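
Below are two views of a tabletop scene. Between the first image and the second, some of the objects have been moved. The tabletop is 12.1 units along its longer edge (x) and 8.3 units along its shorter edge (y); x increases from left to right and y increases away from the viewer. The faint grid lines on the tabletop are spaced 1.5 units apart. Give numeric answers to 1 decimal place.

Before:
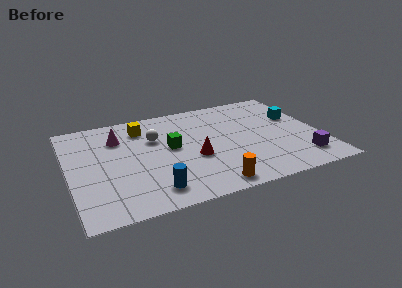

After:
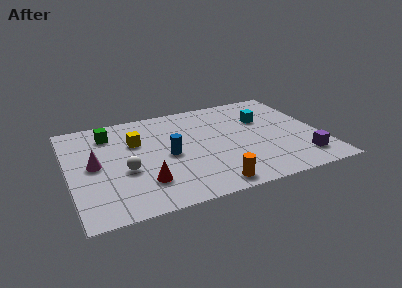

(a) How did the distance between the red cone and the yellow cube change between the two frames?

-0.6

Before: roughly 4.0 units apart; after: 3.4. That's 0.6 units closer together.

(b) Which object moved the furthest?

the green cube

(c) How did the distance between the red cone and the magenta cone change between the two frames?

-1.4

They were about 4.4 units apart before and 3.0 after — 1.4 units closer together.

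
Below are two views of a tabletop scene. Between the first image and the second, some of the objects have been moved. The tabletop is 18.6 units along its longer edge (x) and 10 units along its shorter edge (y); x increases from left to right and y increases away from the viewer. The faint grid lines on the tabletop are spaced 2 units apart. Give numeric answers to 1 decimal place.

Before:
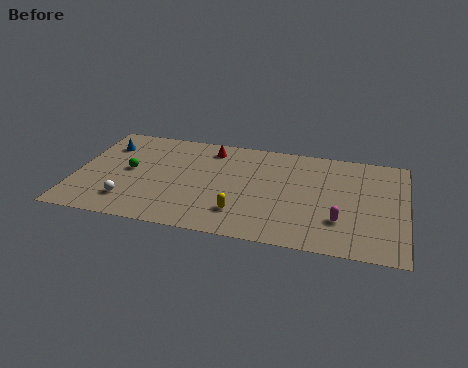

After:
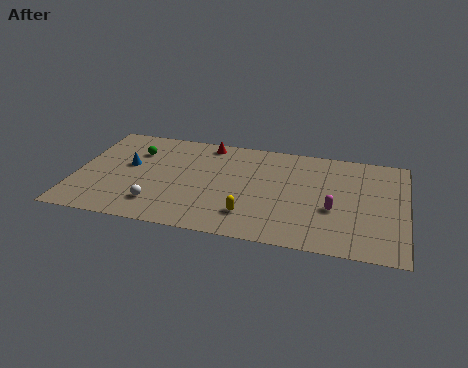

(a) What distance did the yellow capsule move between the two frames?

0.5

From (9.5, 2.4) to (10.0, 2.3), the yellow capsule covered √(0.5² + 0.1²) ≈ 0.5 units.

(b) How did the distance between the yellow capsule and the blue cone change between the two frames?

-1.6

They were about 9.5 units apart before and 7.9 after — 1.6 units closer together.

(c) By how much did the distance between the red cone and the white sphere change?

-0.4

The distance was about 7.5 in the first image and 7.1 in the second, so they moved 0.4 units closer together.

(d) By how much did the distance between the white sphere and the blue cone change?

-1.6

The distance was about 5.6 in the first image and 4.0 in the second, so they moved 1.6 units closer together.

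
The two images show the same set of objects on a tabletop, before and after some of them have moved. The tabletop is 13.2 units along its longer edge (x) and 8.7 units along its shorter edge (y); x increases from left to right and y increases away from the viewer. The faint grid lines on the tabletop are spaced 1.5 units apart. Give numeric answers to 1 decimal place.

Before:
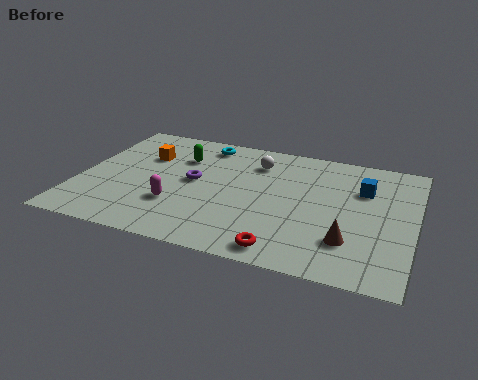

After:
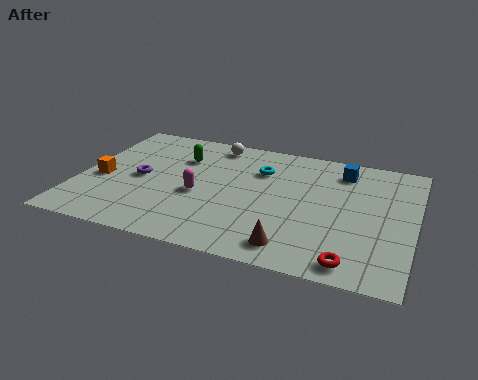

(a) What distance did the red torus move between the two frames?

2.6

The red torus was near (8.4, 1.0) before and (11.0, 1.0) after, so it travelled √(2.6² + 0.0²) ≈ 2.6 units.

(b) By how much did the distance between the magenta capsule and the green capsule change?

-0.8

The distance was about 3.5 in the first image and 2.7 in the second, so they moved 0.8 units closer together.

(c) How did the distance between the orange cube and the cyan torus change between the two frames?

+3.9

Before: roughly 2.7 units apart; after: 6.6. That's 3.9 units further apart.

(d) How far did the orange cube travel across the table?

2.7

From (2.4, 5.9) to (0.9, 3.7), the orange cube covered √(1.5² + 2.2²) ≈ 2.7 units.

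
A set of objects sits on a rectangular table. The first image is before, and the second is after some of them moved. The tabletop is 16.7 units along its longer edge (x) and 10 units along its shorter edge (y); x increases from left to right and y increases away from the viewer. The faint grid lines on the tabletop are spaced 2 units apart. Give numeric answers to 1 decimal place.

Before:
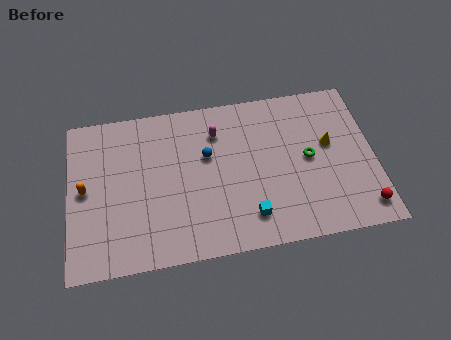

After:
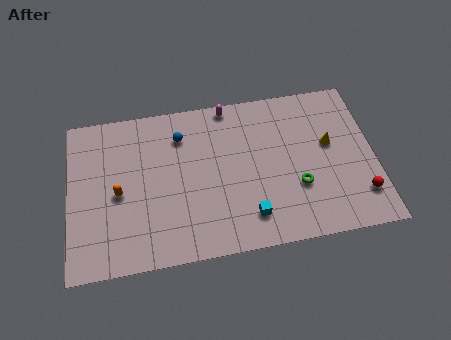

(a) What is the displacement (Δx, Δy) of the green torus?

(-0.7, -1.7)

The green torus started near (13.1, 5.1) and ended near (12.4, 3.4).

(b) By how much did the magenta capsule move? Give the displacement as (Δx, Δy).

(0.7, 1.6)

The magenta capsule was at about (8.2, 7.6) and moved to about (8.9, 9.2).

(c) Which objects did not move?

the cyan cube and the yellow cone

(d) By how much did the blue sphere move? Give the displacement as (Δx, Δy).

(-1.4, 1.5)

From the two frames, the blue sphere sits at roughly (7.6, 6.2) before and (6.2, 7.7) after.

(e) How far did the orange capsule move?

1.9

The orange capsule was near (0.9, 5.1) before and (2.7, 4.6) after, so it travelled √(1.8² + 0.5²) ≈ 1.9 units.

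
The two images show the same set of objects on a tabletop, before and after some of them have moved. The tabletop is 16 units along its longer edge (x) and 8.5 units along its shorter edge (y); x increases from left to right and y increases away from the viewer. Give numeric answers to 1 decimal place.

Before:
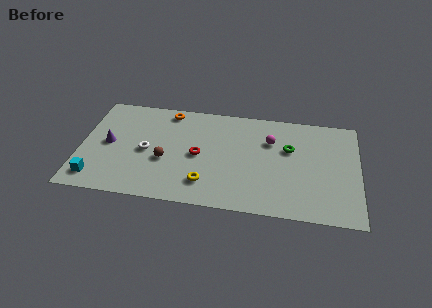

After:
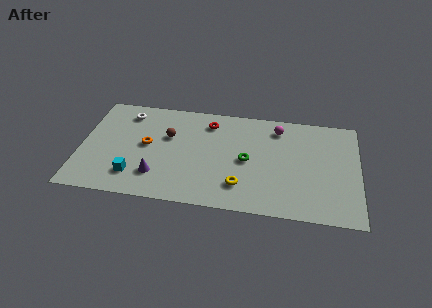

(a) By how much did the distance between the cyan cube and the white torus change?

+1.3

Before: roughly 3.8 units apart; after: 5.1. That's 1.3 units further apart.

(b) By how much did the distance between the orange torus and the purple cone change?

-2.1

Before: roughly 4.6 units apart; after: 2.5. That's 2.1 units closer together.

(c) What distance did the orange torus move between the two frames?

3.2

The orange torus moved from about (4.9, 7.5) to (3.8, 4.5), a distance of √(1.1² + 3.0²) ≈ 3.2.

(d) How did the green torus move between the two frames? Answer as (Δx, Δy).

(-2.4, -1.3)

The green torus was at about (12.0, 5.4) and moved to about (9.6, 4.1).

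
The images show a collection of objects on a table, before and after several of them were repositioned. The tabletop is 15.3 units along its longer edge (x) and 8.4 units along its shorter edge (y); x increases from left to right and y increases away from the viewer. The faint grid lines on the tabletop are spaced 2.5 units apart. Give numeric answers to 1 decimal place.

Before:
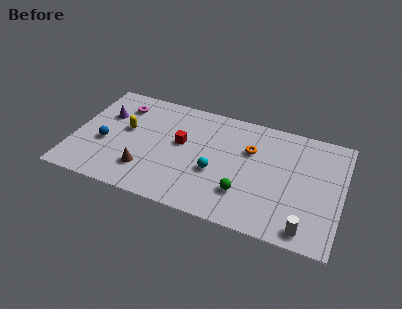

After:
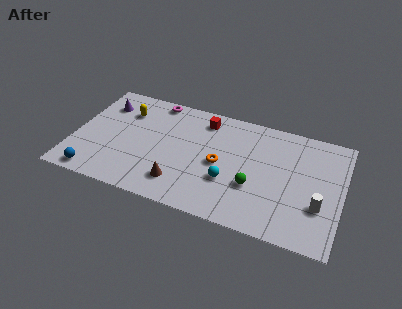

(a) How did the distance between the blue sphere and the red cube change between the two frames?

+3.8

The distance was about 4.5 in the first image and 8.3 in the second, so they moved 3.8 units further apart.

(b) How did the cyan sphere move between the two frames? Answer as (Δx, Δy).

(0.8, -0.4)

The cyan sphere started near (8.2, 3.3) and ended near (9.0, 2.9).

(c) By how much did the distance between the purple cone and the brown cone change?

+2.3

They were about 4.4 units apart before and 6.7 after — 2.3 units further apart.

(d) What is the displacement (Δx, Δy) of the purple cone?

(-0.2, 0.8)

The purple cone was at about (1.6, 5.6) and moved to about (1.4, 6.4).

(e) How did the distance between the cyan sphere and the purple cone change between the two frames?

+1.4

They were about 7.0 units apart before and 8.4 after — 1.4 units further apart.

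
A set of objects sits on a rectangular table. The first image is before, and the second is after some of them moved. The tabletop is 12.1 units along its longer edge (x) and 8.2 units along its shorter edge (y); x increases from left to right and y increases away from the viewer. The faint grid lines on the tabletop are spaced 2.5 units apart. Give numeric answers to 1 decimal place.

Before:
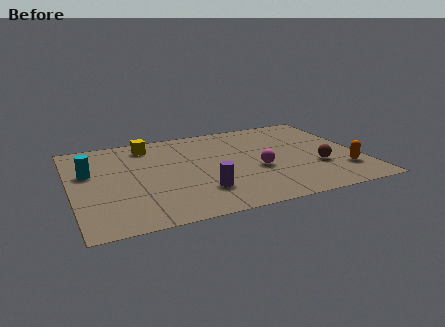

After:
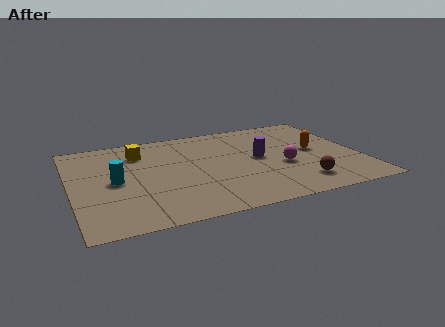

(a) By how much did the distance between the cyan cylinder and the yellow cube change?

-0.6

The distance was about 3.2 in the first image and 2.6 in the second, so they moved 0.6 units closer together.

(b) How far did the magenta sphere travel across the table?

1.1

The magenta sphere was near (7.7, 3.3) before and (8.8, 3.3) after, so it travelled √(1.1² + 0.0²) ≈ 1.1 units.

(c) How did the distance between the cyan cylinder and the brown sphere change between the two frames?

-1.8

They were about 9.7 units apart before and 7.9 after — 1.8 units closer together.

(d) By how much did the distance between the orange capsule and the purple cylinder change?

-3.6

They were about 6.0 units apart before and 2.4 after — 3.6 units closer together.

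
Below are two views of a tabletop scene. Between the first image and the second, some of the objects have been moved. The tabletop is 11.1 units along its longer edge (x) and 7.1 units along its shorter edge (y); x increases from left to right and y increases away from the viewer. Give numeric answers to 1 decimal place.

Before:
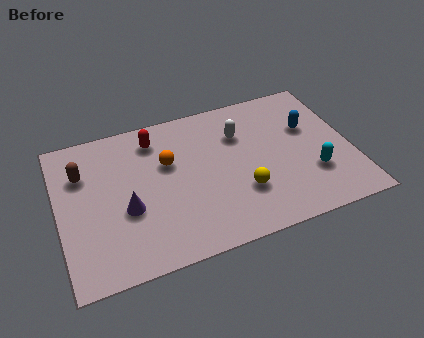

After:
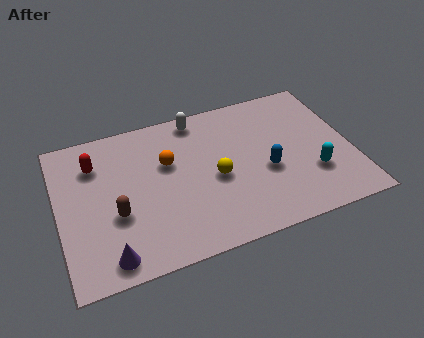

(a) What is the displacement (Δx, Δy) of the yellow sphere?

(-0.9, 1.0)

From the two frames, the yellow sphere sits at roughly (6.8, 2.2) before and (5.9, 3.2) after.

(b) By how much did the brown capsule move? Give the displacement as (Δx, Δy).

(1.1, -2.3)

From the two frames, the brown capsule sits at roughly (1.0, 5.0) before and (2.1, 2.7) after.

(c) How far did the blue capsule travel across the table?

2.4

From (9.6, 4.5) to (7.8, 2.9), the blue capsule covered √(1.8² + 1.6²) ≈ 2.4 units.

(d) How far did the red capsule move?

2.4

The red capsule moved from about (3.8, 5.8) to (1.5, 5.3), a distance of √(2.3² + 0.5²) ≈ 2.4.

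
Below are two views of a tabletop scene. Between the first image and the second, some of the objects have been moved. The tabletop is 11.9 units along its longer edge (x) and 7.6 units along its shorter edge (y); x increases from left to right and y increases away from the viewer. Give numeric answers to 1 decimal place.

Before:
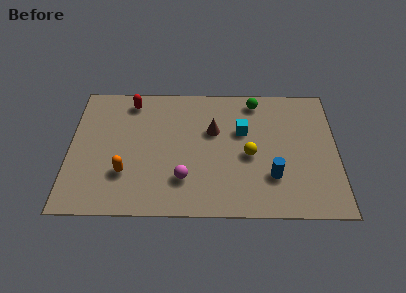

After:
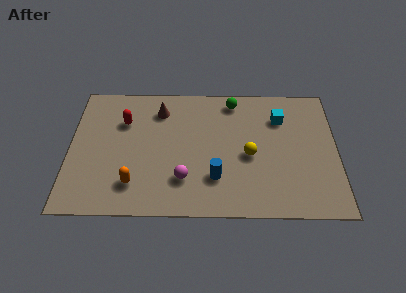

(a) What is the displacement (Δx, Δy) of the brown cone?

(-2.4, 1.2)

The brown cone started near (6.4, 4.8) and ended near (4.0, 6.0).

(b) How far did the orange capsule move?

0.7

The orange capsule was near (2.5, 2.3) before and (2.9, 1.7) after, so it travelled √(0.4² + 0.6²) ≈ 0.7 units.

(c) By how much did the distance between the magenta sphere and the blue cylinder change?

-2.5

Before: roughly 3.9 units apart; after: 1.4. That's 2.5 units closer together.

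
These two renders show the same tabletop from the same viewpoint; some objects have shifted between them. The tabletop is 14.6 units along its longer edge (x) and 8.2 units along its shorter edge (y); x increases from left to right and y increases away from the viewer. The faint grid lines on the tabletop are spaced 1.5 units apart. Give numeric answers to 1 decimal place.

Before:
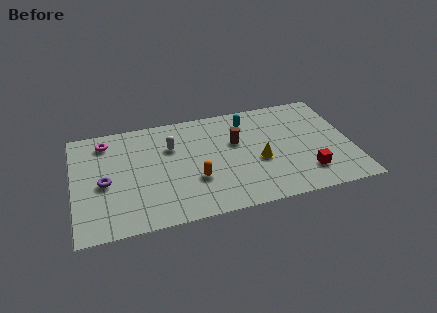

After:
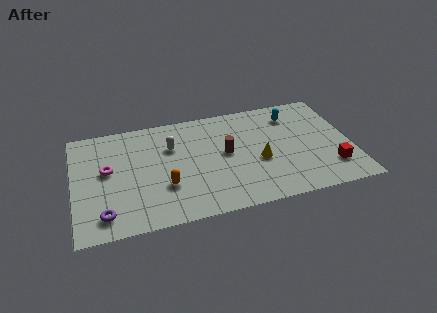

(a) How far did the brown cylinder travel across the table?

0.9

From (8.6, 5.1) to (8.0, 4.4), the brown cylinder covered √(0.6² + 0.7²) ≈ 0.9 units.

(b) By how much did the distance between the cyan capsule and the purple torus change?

+3.2

Before: roughly 8.2 units apart; after: 11.4. That's 3.2 units further apart.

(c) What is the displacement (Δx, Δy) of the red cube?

(1.3, 0.1)

From the two frames, the red cube sits at roughly (12.1, 1.9) before and (13.4, 2.0) after.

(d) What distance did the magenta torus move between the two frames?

2.2

From (1.8, 6.8) to (1.8, 4.6), the magenta torus covered √(0.0² + 2.2²) ≈ 2.2 units.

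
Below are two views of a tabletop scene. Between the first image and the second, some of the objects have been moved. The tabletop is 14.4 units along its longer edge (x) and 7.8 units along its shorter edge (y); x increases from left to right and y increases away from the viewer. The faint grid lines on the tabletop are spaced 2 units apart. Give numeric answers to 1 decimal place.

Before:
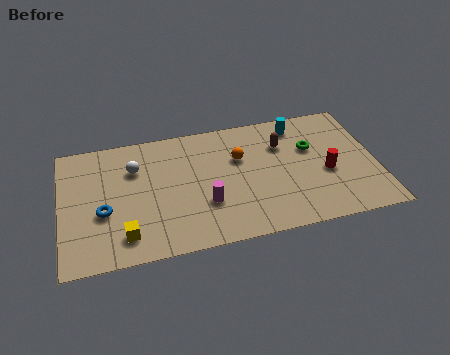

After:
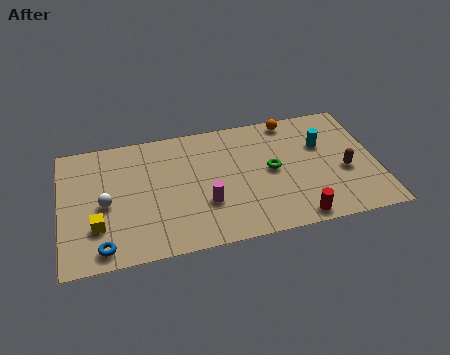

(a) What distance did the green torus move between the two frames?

2.1

The green torus was near (11.5, 5.0) before and (9.6, 4.0) after, so it travelled √(1.9² + 1.0²) ≈ 2.1 units.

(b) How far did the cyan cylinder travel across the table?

1.8

The cyan cylinder was near (11.0, 6.6) before and (12.0, 5.1) after, so it travelled √(1.0² + 1.5²) ≈ 1.8 units.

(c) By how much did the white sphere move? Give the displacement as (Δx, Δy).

(-1.4, -1.9)

From the two frames, the white sphere sits at roughly (3.4, 5.5) before and (2.0, 3.6) after.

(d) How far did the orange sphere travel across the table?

3.1

The orange sphere was near (8.2, 5.1) before and (10.7, 7.0) after, so it travelled √(2.5² + 1.9²) ≈ 3.1 units.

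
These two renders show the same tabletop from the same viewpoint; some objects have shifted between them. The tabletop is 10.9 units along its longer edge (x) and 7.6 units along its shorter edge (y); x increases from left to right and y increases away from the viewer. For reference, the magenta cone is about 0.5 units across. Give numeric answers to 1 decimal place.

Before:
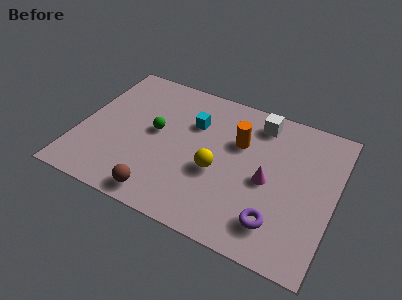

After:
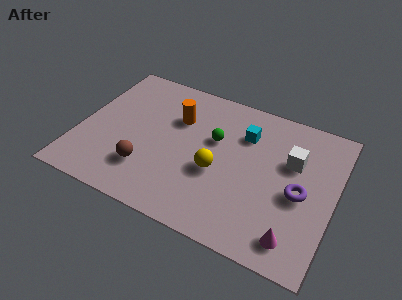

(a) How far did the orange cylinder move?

2.7

The orange cylinder moved from about (6.7, 5.0) to (4.0, 5.2), a distance of √(2.7² + 0.2²) ≈ 2.7.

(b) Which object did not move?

the yellow sphere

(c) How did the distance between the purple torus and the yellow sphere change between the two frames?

+0.4

The distance was about 3.1 in the first image and 3.5 in the second, so they moved 0.4 units further apart.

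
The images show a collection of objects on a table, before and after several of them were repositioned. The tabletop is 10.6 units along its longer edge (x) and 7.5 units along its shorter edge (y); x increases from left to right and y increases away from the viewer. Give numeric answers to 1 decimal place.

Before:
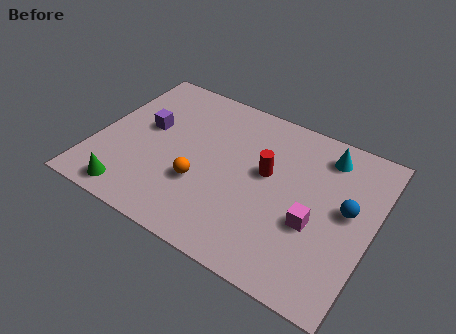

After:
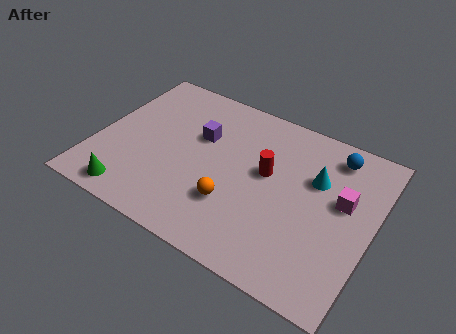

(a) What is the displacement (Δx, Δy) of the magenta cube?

(0.9, 1.5)

The magenta cube started near (8.5, 2.9) and ended near (9.4, 4.4).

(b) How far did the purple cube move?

2.1

The purple cube was near (1.8, 4.3) before and (3.8, 4.8) after, so it travelled √(2.0² + 0.5²) ≈ 2.1 units.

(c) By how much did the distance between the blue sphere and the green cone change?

+0.4

Before: roughly 8.4 units apart; after: 8.8. That's 0.4 units further apart.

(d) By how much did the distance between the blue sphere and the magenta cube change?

+0.4

Before: roughly 1.6 units apart; after: 2.0. That's 0.4 units further apart.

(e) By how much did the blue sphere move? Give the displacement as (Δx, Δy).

(-0.8, 2.2)

The blue sphere started near (9.6, 4.1) and ended near (8.8, 6.3).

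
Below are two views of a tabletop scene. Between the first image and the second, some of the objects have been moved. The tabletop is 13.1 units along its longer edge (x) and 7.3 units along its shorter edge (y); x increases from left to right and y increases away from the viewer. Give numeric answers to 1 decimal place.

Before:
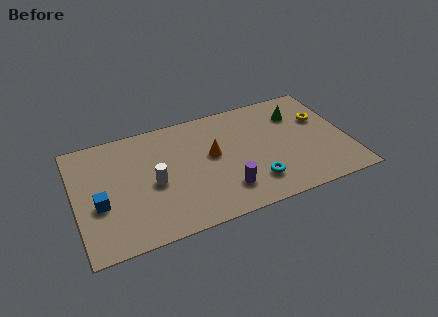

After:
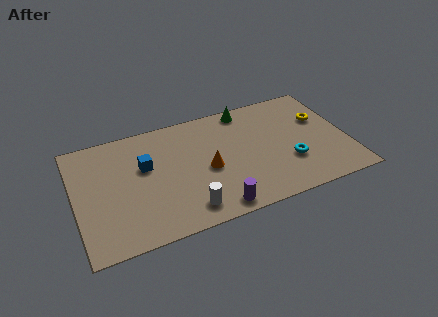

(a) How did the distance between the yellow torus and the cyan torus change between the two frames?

-1.8

Before: roughly 4.7 units apart; after: 2.9. That's 1.8 units closer together.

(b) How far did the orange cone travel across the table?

0.9

The orange cone moved from about (6.6, 4.1) to (6.3, 3.3), a distance of √(0.3² + 0.8²) ≈ 0.9.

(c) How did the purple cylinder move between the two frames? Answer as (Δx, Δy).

(-0.6, -0.9)

From the two frames, the purple cylinder sits at roughly (7.0, 1.7) before and (6.4, 0.8) after.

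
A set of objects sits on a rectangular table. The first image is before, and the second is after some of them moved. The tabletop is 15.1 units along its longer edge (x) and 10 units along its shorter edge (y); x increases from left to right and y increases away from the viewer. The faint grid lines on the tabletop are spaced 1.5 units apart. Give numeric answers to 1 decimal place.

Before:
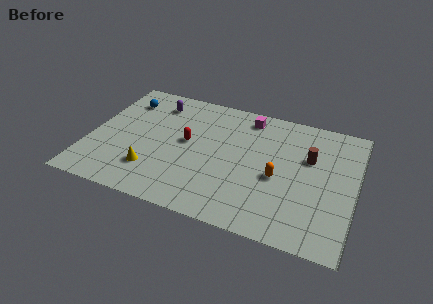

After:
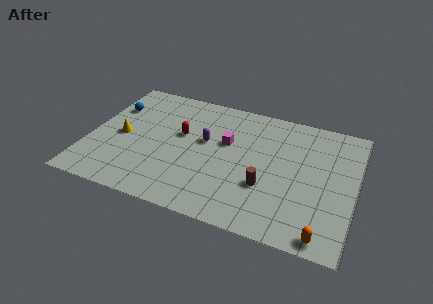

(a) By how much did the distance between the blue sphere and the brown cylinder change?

-1.0

The distance was about 10.9 in the first image and 9.9 in the second, so they moved 1.0 units closer together.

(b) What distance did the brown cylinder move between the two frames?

3.7

The brown cylinder was near (12.4, 6.4) before and (10.2, 3.4) after, so it travelled √(2.2² + 3.0²) ≈ 3.7 units.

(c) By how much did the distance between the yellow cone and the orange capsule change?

+5.2

Before: roughly 7.2 units apart; after: 12.4. That's 5.2 units further apart.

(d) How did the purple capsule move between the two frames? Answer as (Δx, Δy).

(3.1, -2.3)

The purple capsule was at about (3.4, 8.1) and moved to about (6.5, 5.8).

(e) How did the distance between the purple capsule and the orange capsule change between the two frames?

+0.3

The distance was about 8.3 in the first image and 8.6 in the second, so they moved 0.3 units further apart.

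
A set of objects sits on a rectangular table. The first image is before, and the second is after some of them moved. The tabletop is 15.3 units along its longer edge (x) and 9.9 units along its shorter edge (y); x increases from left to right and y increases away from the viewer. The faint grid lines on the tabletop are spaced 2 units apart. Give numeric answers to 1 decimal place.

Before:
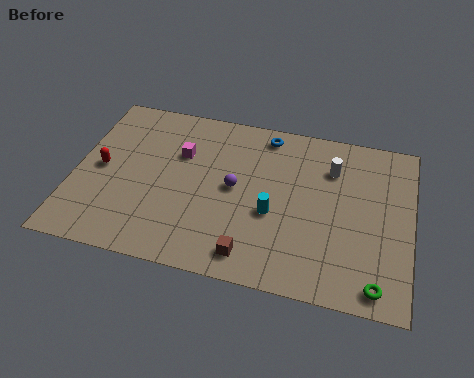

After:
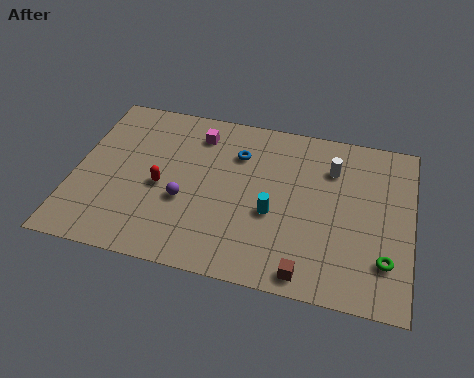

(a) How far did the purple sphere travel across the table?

2.6

The purple sphere was near (7.3, 5.1) before and (5.1, 3.8) after, so it travelled √(2.2² + 1.3²) ≈ 2.6 units.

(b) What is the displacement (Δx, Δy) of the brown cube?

(2.5, -0.4)

The brown cube started near (8.3, 1.4) and ended near (10.8, 1.0).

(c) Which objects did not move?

the white cylinder and the cyan cylinder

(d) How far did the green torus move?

1.4

From (13.9, 1.1) to (14.2, 2.5), the green torus covered √(0.3² + 1.4²) ≈ 1.4 units.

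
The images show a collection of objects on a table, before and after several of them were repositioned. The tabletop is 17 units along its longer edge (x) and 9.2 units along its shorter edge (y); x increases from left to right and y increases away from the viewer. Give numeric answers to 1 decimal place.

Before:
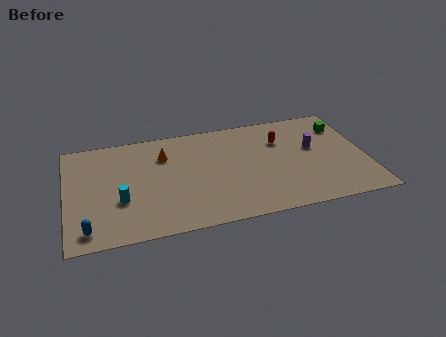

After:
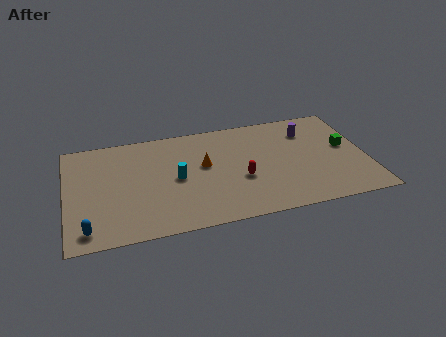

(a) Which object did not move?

the blue capsule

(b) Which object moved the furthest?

the red capsule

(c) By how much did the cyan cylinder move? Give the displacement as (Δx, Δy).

(3.2, 1.2)

The cyan cylinder started near (3.0, 3.3) and ended near (6.2, 4.5).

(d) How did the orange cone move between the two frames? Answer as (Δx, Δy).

(2.2, -1.4)

From the two frames, the orange cone sits at roughly (5.6, 6.7) before and (7.8, 5.3) after.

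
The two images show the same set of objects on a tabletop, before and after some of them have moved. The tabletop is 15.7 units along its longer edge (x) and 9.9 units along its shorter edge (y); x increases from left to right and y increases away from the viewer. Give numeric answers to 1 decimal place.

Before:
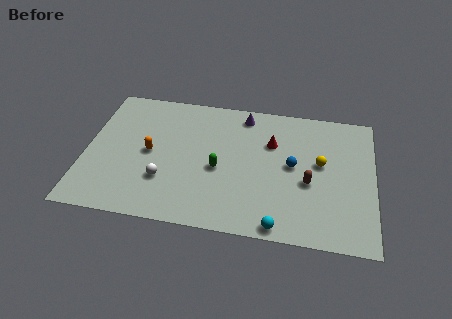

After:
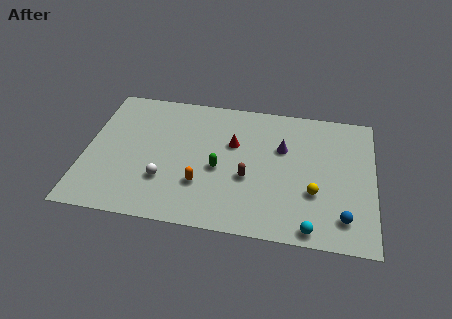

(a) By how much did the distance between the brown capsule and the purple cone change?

-2.7

The distance was about 5.8 in the first image and 3.1 in the second, so they moved 2.7 units closer together.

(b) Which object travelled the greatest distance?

the blue sphere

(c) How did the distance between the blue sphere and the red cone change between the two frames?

+5.6

They were about 1.9 units apart before and 7.5 after — 5.6 units further apart.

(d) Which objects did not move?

the white sphere and the green capsule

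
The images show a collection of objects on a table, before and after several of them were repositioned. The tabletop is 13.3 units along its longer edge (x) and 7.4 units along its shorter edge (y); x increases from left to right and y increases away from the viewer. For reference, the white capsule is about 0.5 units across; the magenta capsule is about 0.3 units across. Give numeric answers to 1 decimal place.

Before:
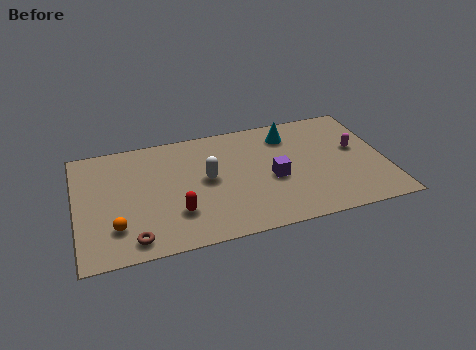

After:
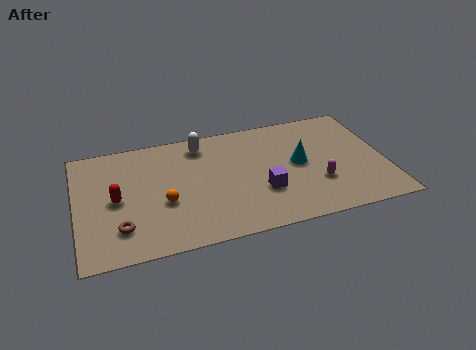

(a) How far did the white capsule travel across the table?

2.3

From (5.6, 3.9) to (5.5, 6.2), the white capsule covered √(0.1² + 2.3²) ≈ 2.3 units.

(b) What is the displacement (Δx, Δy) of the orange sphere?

(2.1, 1.0)

The orange sphere started near (1.6, 1.9) and ended near (3.7, 2.9).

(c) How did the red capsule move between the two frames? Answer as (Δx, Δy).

(-2.5, 1.5)

The red capsule was at about (4.2, 2.1) and moved to about (1.7, 3.6).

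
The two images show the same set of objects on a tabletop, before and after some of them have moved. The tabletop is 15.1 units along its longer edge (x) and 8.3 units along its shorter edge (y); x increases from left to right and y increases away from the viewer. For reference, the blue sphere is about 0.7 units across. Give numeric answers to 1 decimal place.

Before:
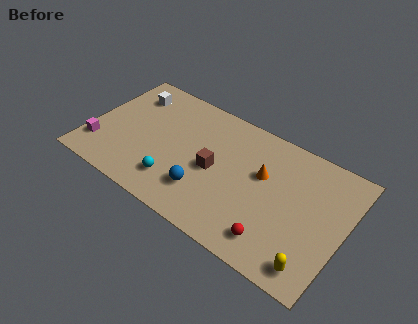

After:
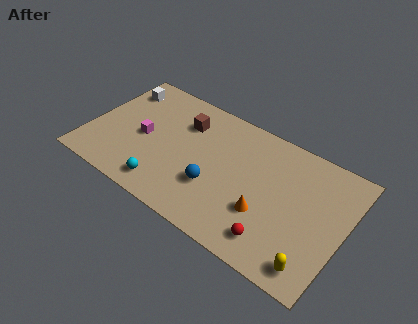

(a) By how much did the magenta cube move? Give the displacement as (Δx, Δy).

(2.4, 1.9)

The magenta cube was at about (0.8, 2.0) and moved to about (3.2, 3.9).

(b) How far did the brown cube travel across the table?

3.1

From (7.5, 3.9) to (5.3, 6.1), the brown cube covered √(2.2² + 2.2²) ≈ 3.1 units.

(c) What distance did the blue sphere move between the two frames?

0.8

The blue sphere moved from about (7.2, 2.2) to (7.7, 2.8), a distance of √(0.5² + 0.6²) ≈ 0.8.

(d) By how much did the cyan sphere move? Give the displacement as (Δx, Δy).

(-0.5, -0.6)

The cyan sphere started near (5.5, 1.9) and ended near (5.0, 1.3).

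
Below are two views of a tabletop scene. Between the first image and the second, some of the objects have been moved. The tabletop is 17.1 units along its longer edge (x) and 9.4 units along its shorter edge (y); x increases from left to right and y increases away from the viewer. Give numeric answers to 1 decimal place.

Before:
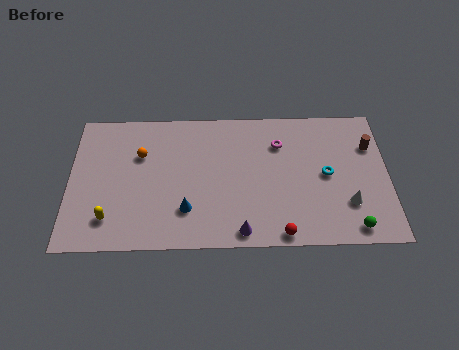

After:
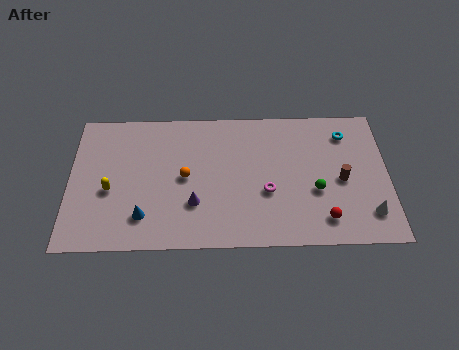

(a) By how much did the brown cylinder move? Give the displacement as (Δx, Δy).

(-1.6, -2.3)

From the two frames, the brown cylinder sits at roughly (16.2, 6.6) before and (14.6, 4.3) after.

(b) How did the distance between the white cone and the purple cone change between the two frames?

+3.4

Before: roughly 5.9 units apart; after: 9.3. That's 3.4 units further apart.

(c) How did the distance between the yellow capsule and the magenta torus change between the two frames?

-1.9

Before: roughly 10.3 units apart; after: 8.4. That's 1.9 units closer together.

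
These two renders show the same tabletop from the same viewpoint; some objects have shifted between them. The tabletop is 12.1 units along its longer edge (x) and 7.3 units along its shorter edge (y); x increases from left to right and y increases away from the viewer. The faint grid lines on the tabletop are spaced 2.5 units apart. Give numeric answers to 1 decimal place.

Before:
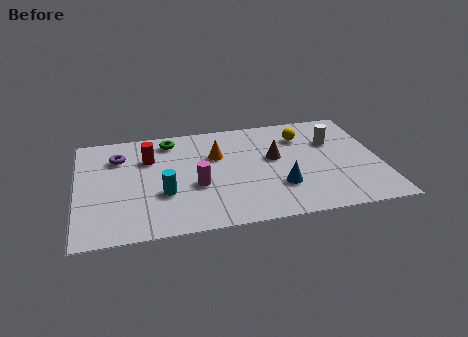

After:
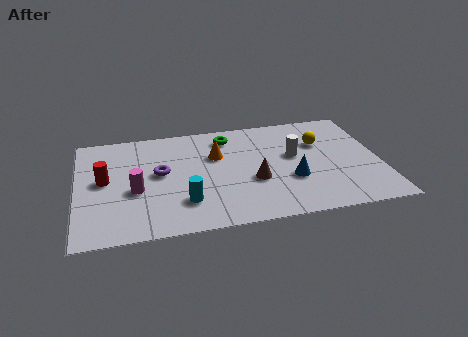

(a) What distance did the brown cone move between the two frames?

1.7

From (7.9, 4.2) to (7.0, 2.8), the brown cone covered √(0.9² + 1.4²) ≈ 1.7 units.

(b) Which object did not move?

the orange cone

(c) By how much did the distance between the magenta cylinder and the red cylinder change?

-1.3

Before: roughly 2.8 units apart; after: 1.5. That's 1.3 units closer together.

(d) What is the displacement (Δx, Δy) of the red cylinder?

(-1.8, -1.2)

The red cylinder was at about (2.9, 5.1) and moved to about (1.1, 3.9).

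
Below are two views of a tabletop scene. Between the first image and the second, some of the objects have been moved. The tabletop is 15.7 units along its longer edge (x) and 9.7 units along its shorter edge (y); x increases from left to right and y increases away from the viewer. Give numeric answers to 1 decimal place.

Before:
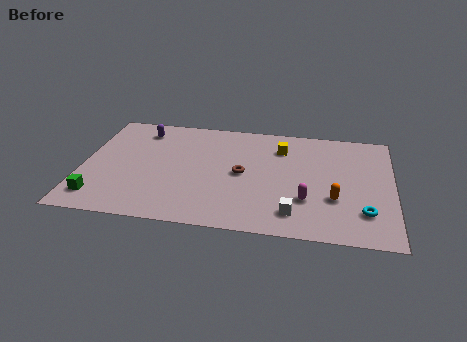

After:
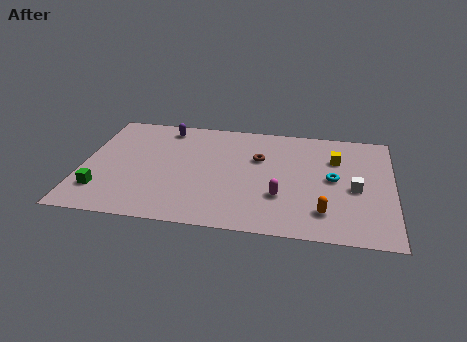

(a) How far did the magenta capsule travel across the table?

1.3

From (11.4, 3.0) to (10.1, 3.1), the magenta capsule covered √(1.3² + 0.1²) ≈ 1.3 units.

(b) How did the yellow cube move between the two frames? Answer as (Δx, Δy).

(2.8, -0.6)

The yellow cube started near (10.0, 7.4) and ended near (12.8, 6.8).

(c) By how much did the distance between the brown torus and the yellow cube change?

+0.7

The distance was about 3.2 in the first image and 3.9 in the second, so they moved 0.7 units further apart.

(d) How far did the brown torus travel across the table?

1.7

From (8.1, 4.8) to (8.9, 6.3), the brown torus covered √(0.8² + 1.5²) ≈ 1.7 units.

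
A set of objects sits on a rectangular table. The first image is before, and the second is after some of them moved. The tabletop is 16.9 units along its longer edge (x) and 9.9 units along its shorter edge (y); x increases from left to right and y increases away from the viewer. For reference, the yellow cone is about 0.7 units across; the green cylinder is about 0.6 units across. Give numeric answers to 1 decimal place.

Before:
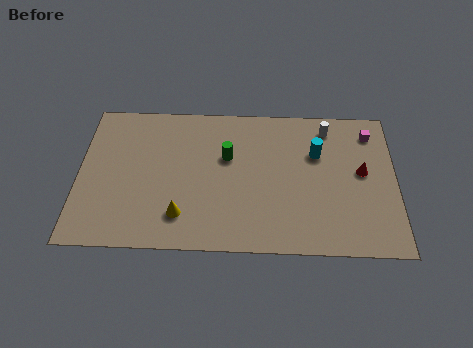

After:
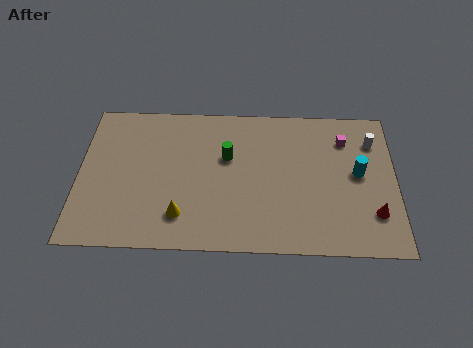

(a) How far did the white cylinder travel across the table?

2.6

The white cylinder was near (13.3, 8.4) before and (15.7, 7.5) after, so it travelled √(2.4² + 0.9²) ≈ 2.6 units.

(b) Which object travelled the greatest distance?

the red cone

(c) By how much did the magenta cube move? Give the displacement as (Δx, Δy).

(-1.4, -0.5)

From the two frames, the magenta cube sits at roughly (15.6, 8.1) before and (14.2, 7.6) after.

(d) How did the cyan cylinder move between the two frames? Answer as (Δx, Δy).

(2.2, -1.3)

The cyan cylinder started near (12.7, 6.6) and ended near (14.9, 5.3).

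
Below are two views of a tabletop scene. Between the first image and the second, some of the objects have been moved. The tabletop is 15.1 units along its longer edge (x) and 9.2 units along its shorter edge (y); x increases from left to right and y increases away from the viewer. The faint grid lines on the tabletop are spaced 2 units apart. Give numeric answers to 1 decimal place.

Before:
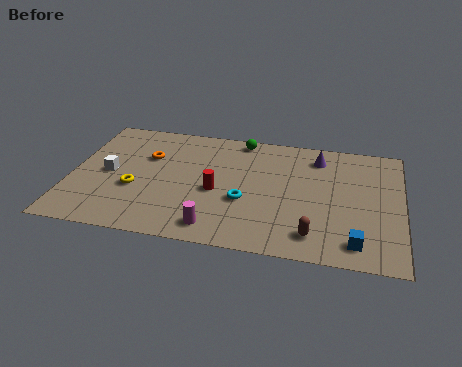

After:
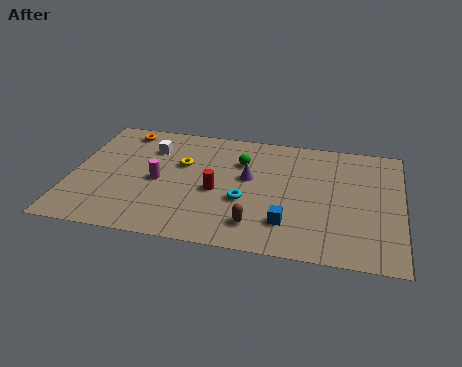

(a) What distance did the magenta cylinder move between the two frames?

4.1

From (6.8, 1.3) to (4.0, 4.3), the magenta cylinder covered √(2.8² + 3.0²) ≈ 4.1 units.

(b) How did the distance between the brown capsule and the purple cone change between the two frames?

-2.4

The distance was about 5.9 in the first image and 3.5 in the second, so they moved 2.4 units closer together.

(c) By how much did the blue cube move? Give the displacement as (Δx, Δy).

(-3.1, 0.8)

The blue cube started near (13.1, 1.4) and ended near (10.0, 2.2).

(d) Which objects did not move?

the cyan torus and the red cylinder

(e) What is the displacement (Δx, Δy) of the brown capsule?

(-2.6, 0.2)

The brown capsule started near (11.2, 1.6) and ended near (8.6, 1.8).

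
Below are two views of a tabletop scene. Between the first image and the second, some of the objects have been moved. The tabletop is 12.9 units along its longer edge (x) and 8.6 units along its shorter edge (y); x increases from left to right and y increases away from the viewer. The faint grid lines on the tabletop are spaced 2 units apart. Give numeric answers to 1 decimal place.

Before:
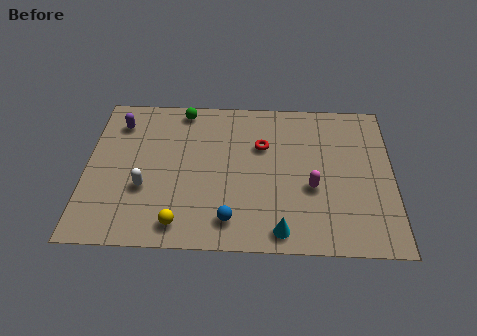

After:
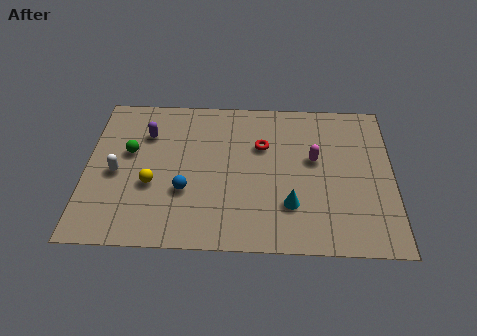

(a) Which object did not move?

the red torus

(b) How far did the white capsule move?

1.4

The white capsule moved from about (2.5, 3.1) to (1.3, 3.9), a distance of √(1.2² + 0.8²) ≈ 1.4.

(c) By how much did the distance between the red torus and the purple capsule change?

-1.3

They were about 6.2 units apart before and 4.9 after — 1.3 units closer together.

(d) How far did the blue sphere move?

2.4

From (6.1, 1.5) to (4.2, 3.0), the blue sphere covered √(1.9² + 1.5²) ≈ 2.4 units.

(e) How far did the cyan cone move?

1.5

From (8.2, 1.0) to (8.6, 2.4), the cyan cone covered √(0.4² + 1.4²) ≈ 1.5 units.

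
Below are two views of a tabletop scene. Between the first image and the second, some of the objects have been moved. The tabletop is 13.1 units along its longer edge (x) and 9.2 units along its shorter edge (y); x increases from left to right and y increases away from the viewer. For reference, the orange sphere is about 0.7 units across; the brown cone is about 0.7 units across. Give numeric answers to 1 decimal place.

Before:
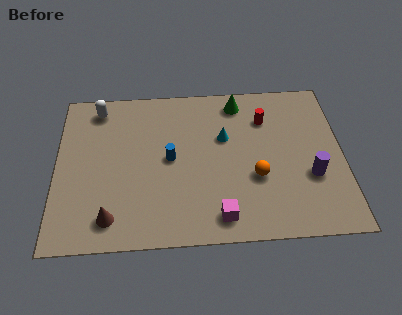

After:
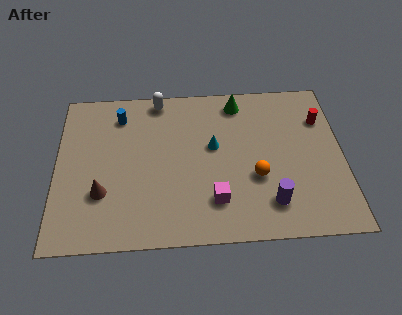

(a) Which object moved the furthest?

the blue cylinder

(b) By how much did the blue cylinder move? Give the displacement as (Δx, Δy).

(-2.3, 2.7)

The blue cylinder was at about (5.2, 4.7) and moved to about (2.9, 7.4).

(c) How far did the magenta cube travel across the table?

0.9

From (7.4, 1.3) to (7.2, 2.2), the magenta cube covered √(0.2² + 0.9²) ≈ 0.9 units.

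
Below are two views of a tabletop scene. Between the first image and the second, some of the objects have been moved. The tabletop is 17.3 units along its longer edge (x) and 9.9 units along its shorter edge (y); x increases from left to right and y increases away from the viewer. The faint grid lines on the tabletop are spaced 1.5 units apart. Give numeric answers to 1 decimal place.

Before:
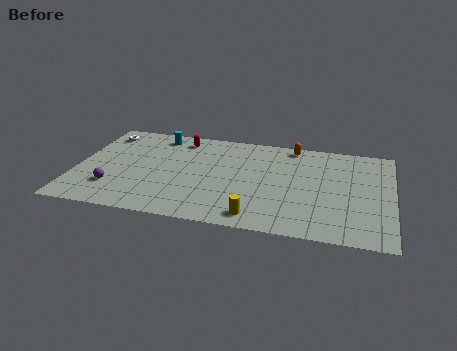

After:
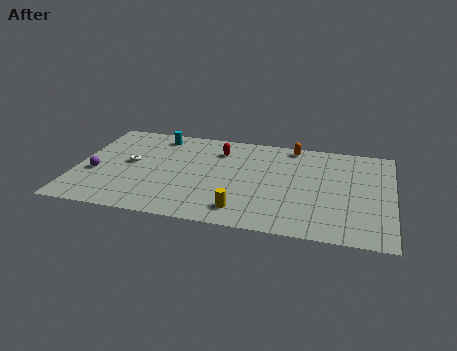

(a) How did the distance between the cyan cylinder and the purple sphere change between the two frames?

-0.7

The distance was about 6.2 in the first image and 5.5 in the second, so they moved 0.7 units closer together.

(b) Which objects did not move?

the cyan cylinder and the orange capsule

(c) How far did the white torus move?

3.4

From (1.2, 8.2) to (2.9, 5.3), the white torus covered √(1.7² + 2.9²) ≈ 3.4 units.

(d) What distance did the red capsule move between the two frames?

2.3

From (5.5, 8.4) to (7.7, 7.6), the red capsule covered √(2.2² + 0.8²) ≈ 2.3 units.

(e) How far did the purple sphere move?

1.7

The purple sphere moved from about (2.2, 2.6) to (1.1, 3.9), a distance of √(1.1² + 1.3²) ≈ 1.7.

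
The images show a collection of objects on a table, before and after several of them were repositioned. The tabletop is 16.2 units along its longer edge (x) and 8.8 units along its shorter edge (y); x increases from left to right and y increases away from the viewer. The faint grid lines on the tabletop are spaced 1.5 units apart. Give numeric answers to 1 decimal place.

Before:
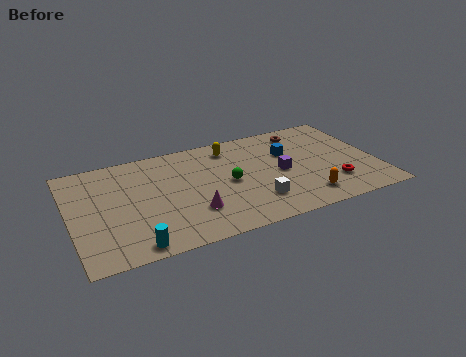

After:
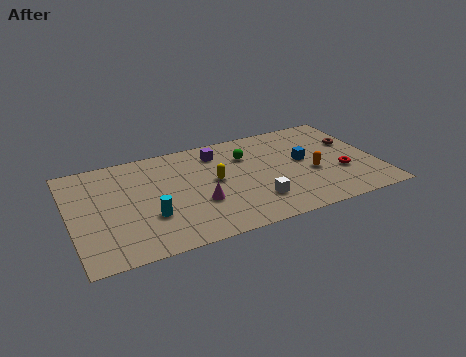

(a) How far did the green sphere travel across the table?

2.3

The green sphere was near (8.3, 4.3) before and (9.5, 6.3) after, so it travelled √(1.2² + 2.0²) ≈ 2.3 units.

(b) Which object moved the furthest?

the purple cube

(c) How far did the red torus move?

0.9

The red torus was near (13.7, 2.3) before and (14.2, 3.1) after, so it travelled √(0.5² + 0.8²) ≈ 0.9 units.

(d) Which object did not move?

the white cube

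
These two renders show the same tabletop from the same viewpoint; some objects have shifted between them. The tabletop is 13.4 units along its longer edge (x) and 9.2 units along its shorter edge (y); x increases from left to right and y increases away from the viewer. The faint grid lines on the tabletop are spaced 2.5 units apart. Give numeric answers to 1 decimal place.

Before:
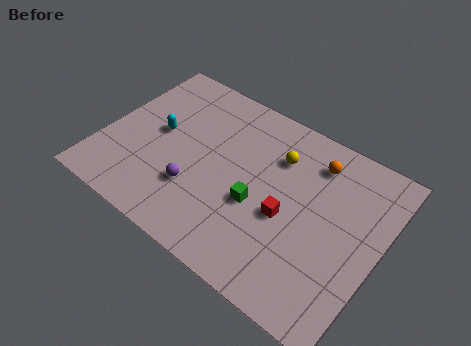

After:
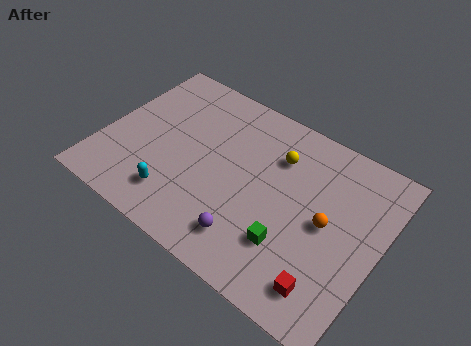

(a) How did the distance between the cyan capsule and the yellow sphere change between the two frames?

+0.4

Before: roughly 5.9 units apart; after: 6.3. That's 0.4 units further apart.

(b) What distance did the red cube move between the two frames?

3.3

The red cube moved from about (9.1, 3.9) to (11.5, 1.6), a distance of √(2.4² + 2.3²) ≈ 3.3.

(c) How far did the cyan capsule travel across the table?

3.4

From (2.5, 4.9) to (4.0, 1.9), the cyan capsule covered √(1.5² + 3.0²) ≈ 3.4 units.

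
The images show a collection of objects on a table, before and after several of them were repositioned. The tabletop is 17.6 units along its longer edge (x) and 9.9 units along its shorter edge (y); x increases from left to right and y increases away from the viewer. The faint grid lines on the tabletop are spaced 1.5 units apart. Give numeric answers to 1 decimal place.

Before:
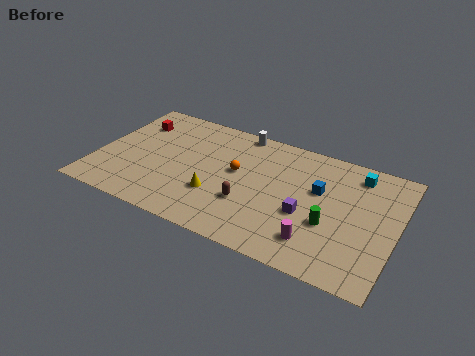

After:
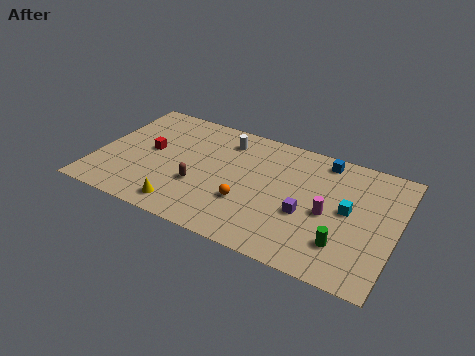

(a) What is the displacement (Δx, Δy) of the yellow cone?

(-1.7, -1.8)

The yellow cone started near (7.3, 3.2) and ended near (5.6, 1.4).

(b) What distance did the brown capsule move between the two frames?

3.0

From (9.2, 3.3) to (6.2, 3.5), the brown capsule covered √(3.0² + 0.2²) ≈ 3.0 units.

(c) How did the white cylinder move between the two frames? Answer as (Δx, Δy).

(-0.7, -1.1)

From the two frames, the white cylinder sits at roughly (7.9, 9.1) before and (7.2, 8.0) after.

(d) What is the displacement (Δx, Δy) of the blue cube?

(0.0, 2.6)

The blue cube was at about (13.0, 6.1) and moved to about (13.0, 8.7).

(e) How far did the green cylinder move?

1.5

The green cylinder moved from about (13.9, 3.7) to (14.8, 2.5), a distance of √(0.9² + 1.2²) ≈ 1.5.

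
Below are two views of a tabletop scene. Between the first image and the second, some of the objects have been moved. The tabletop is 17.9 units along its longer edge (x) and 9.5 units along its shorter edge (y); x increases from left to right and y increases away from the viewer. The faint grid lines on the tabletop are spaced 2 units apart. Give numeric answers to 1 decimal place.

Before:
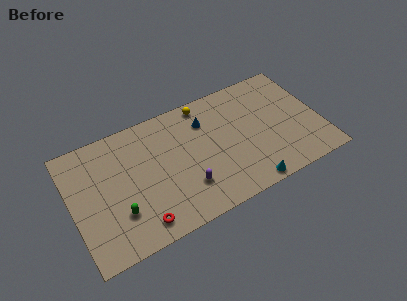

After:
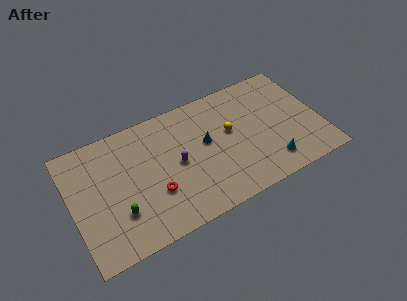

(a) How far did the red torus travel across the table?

2.2

The red torus moved from about (4.4, 1.4) to (5.7, 3.2), a distance of √(1.3² + 1.8²) ≈ 2.2.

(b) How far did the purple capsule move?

2.1

The purple capsule was near (7.9, 2.6) before and (7.5, 4.7) after, so it travelled √(0.4² + 2.1²) ≈ 2.1 units.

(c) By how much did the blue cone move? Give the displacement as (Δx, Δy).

(-0.2, -1.7)

The blue cone was at about (9.9, 7.1) and moved to about (9.7, 5.4).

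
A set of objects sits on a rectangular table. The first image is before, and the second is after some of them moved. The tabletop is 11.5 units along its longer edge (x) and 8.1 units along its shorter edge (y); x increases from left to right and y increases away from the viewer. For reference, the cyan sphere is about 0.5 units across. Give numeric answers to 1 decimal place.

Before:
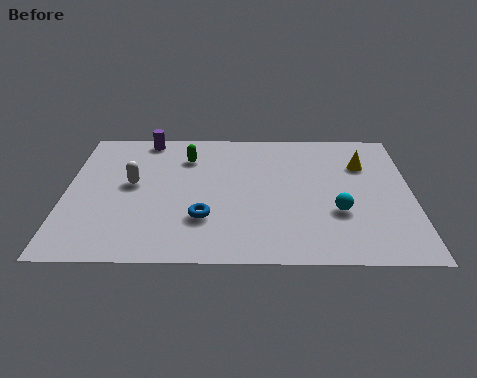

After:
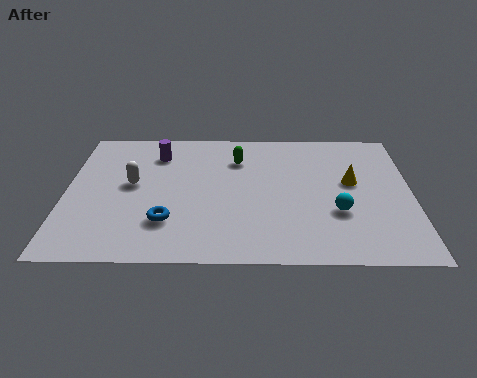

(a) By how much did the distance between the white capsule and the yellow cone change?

-0.5

Before: roughly 7.8 units apart; after: 7.3. That's 0.5 units closer together.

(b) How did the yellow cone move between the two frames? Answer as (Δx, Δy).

(-0.4, -1.1)

The yellow cone was at about (9.9, 5.7) and moved to about (9.5, 4.6).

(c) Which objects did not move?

the cyan sphere and the white capsule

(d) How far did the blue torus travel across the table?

1.2

The blue torus was near (4.6, 2.4) before and (3.4, 2.2) after, so it travelled √(1.2² + 0.2²) ≈ 1.2 units.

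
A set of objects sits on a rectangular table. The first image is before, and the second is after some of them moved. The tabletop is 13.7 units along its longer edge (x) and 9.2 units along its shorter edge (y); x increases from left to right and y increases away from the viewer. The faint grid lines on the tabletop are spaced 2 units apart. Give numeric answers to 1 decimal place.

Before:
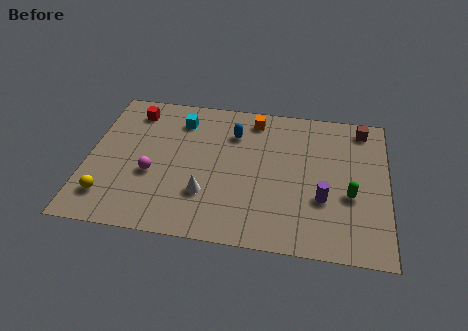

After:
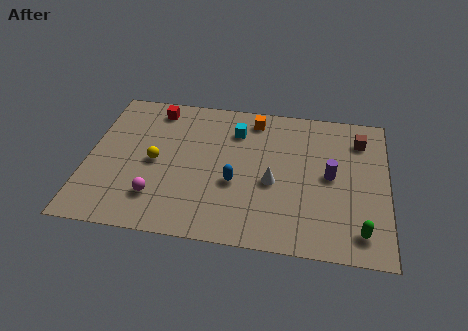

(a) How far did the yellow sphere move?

3.2

The yellow sphere was near (1.1, 1.9) before and (3.1, 4.4) after, so it travelled √(2.0² + 2.5²) ≈ 3.2 units.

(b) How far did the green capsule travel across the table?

2.2

The green capsule moved from about (12.0, 3.6) to (12.5, 1.5), a distance of √(0.5² + 2.1²) ≈ 2.2.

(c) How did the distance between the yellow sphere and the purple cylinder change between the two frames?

-1.8

They were about 9.8 units apart before and 8.0 after — 1.8 units closer together.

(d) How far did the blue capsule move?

3.2

From (6.6, 6.8) to (6.8, 3.6), the blue capsule covered √(0.2² + 3.2²) ≈ 3.2 units.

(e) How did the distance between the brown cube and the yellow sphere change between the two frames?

-3.2

Before: roughly 12.9 units apart; after: 9.7. That's 3.2 units closer together.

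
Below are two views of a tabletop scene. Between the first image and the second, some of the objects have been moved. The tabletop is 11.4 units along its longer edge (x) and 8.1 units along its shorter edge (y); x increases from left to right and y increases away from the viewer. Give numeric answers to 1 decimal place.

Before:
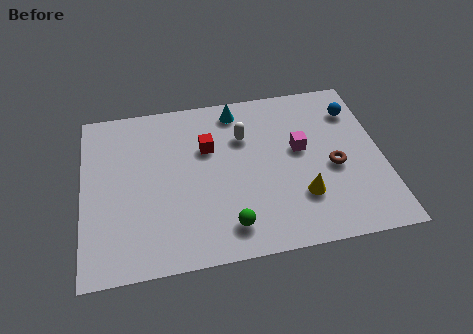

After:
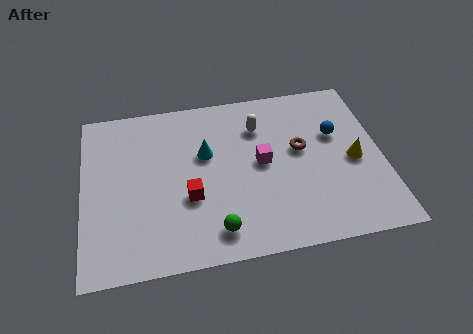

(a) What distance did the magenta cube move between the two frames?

1.6

The magenta cube was near (8.3, 4.6) before and (6.8, 4.2) after, so it travelled √(1.5² + 0.4²) ≈ 1.6 units.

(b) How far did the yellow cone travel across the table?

2.5

From (8.2, 2.3) to (10.3, 3.7), the yellow cone covered √(2.1² + 1.4²) ≈ 2.5 units.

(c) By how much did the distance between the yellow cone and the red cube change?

+1.8

The distance was about 4.5 in the first image and 6.3 in the second, so they moved 1.8 units further apart.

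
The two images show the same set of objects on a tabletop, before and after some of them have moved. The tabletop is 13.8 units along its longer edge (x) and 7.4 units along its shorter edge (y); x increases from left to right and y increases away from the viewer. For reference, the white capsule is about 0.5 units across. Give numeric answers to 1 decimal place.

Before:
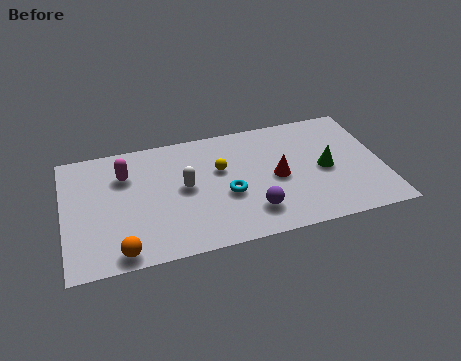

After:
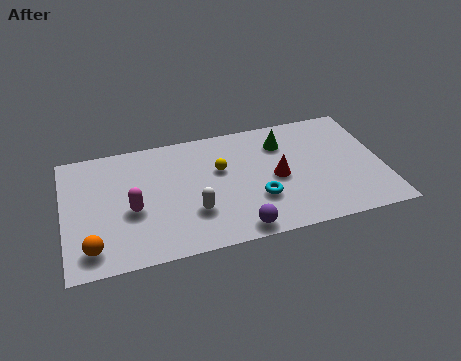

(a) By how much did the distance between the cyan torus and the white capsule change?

+0.8

They were about 2.0 units apart before and 2.8 after — 0.8 units further apart.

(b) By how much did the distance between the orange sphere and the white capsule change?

+0.3

They were about 4.2 units apart before and 4.5 after — 0.3 units further apart.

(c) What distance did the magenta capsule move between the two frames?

2.2

From (2.7, 5.3) to (2.9, 3.1), the magenta capsule covered √(0.2² + 2.2²) ≈ 2.2 units.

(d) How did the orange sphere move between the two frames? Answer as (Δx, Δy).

(-1.2, 0.5)

From the two frames, the orange sphere sits at roughly (2.3, 0.8) before and (1.1, 1.3) after.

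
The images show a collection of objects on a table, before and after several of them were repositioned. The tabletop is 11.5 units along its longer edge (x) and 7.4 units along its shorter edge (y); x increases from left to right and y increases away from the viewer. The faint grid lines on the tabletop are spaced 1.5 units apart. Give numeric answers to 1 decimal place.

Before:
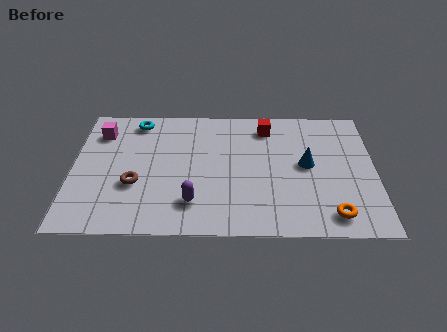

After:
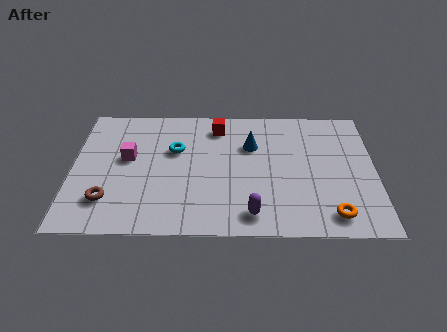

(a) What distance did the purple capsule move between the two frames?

2.3

The purple capsule was near (4.6, 1.7) before and (6.8, 1.1) after, so it travelled √(2.2² + 0.6²) ≈ 2.3 units.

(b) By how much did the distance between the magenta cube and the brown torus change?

-0.8

Before: roughly 3.3 units apart; after: 2.5. That's 0.8 units closer together.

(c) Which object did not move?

the orange torus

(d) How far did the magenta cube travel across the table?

1.9

From (1.0, 5.7) to (2.1, 4.2), the magenta cube covered √(1.1² + 1.5²) ≈ 1.9 units.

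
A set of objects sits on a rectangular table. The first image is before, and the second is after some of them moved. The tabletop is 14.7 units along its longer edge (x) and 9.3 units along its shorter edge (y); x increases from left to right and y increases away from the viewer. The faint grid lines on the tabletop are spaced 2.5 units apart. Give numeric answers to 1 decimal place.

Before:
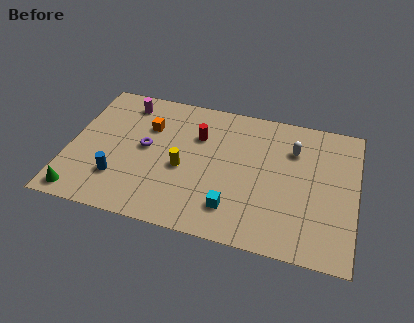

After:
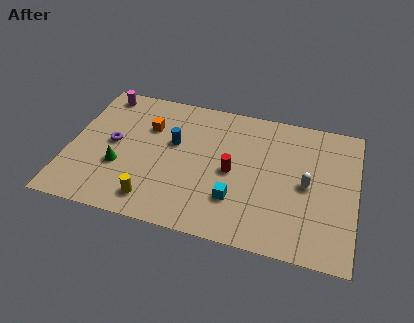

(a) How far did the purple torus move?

1.7

The purple torus moved from about (3.9, 4.9) to (2.2, 4.8), a distance of √(1.7² + 0.1²) ≈ 1.7.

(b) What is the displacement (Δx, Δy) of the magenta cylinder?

(-1.3, 0.4)

From the two frames, the magenta cylinder sits at roughly (2.6, 7.8) before and (1.3, 8.2) after.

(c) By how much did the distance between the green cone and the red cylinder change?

-2.0

The distance was about 7.8 in the first image and 5.8 in the second, so they moved 2.0 units closer together.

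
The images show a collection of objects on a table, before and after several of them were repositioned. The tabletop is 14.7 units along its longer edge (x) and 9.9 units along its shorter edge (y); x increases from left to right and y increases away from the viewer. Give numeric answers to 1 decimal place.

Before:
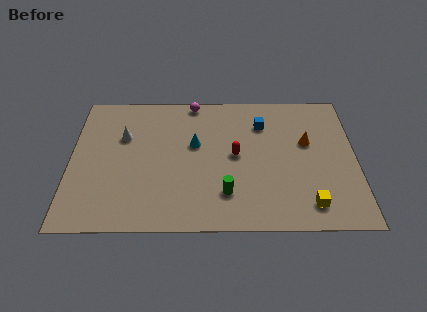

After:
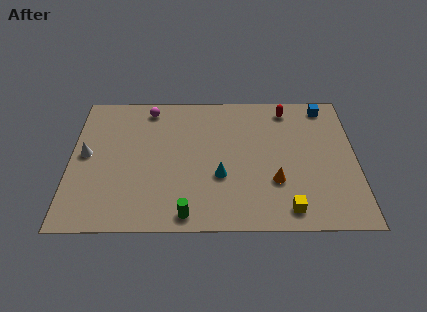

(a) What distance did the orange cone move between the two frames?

3.3

From (12.2, 6.0) to (10.5, 3.2), the orange cone covered √(1.7² + 2.8²) ≈ 3.3 units.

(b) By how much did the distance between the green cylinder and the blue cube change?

+5.2

The distance was about 5.3 in the first image and 10.5 in the second, so they moved 5.2 units further apart.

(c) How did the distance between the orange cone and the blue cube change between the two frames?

+3.4

The distance was about 2.7 in the first image and 6.1 in the second, so they moved 3.4 units further apart.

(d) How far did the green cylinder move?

2.4

The green cylinder was near (8.0, 2.4) before and (6.0, 1.0) after, so it travelled √(2.0² + 1.4²) ≈ 2.4 units.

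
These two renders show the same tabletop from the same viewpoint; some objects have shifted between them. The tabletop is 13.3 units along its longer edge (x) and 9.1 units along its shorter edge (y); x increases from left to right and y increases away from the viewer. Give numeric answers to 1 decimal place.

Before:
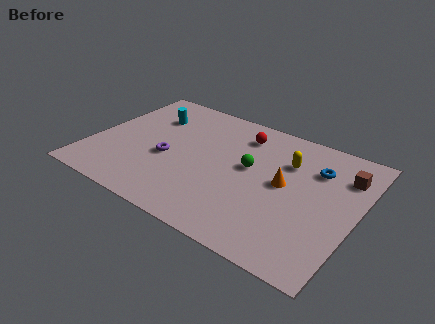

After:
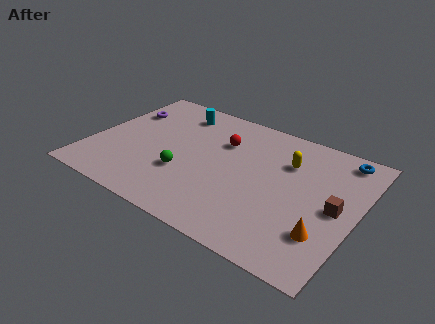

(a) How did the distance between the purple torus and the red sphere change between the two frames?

+0.5

Before: roughly 4.7 units apart; after: 5.2. That's 0.5 units further apart.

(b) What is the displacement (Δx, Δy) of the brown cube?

(-0.1, -2.4)

From the two frames, the brown cube sits at roughly (12.4, 6.8) before and (12.3, 4.4) after.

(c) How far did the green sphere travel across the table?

3.6

The green sphere moved from about (7.9, 5.1) to (4.9, 3.1), a distance of √(3.0² + 2.0²) ≈ 3.6.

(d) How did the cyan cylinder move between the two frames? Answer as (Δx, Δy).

(1.2, 0.9)

From the two frames, the cyan cylinder sits at roughly (2.5, 6.6) before and (3.7, 7.5) after.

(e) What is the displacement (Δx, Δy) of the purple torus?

(-2.8, 2.6)

From the two frames, the purple torus sits at roughly (3.9, 3.8) before and (1.1, 6.4) after.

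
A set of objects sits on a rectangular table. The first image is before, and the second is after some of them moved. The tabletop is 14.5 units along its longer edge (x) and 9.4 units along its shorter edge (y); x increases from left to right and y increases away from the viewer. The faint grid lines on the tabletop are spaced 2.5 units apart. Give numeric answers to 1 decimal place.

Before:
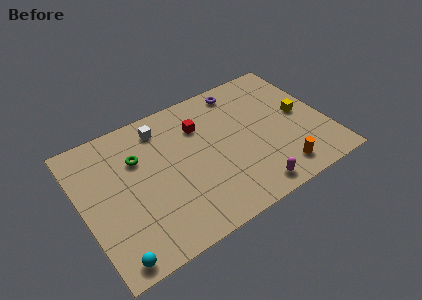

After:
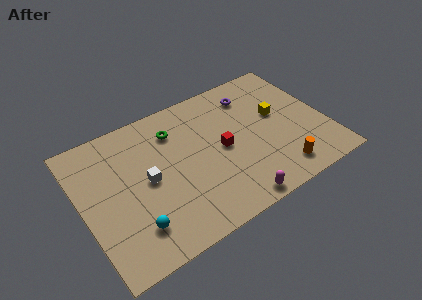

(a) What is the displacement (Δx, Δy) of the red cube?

(1.0, -2.2)

The red cube started near (7.3, 6.8) and ended near (8.3, 4.6).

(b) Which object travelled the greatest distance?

the white cube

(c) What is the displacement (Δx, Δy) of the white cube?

(-1.3, -3.1)

The white cube was at about (5.1, 7.8) and moved to about (3.8, 4.7).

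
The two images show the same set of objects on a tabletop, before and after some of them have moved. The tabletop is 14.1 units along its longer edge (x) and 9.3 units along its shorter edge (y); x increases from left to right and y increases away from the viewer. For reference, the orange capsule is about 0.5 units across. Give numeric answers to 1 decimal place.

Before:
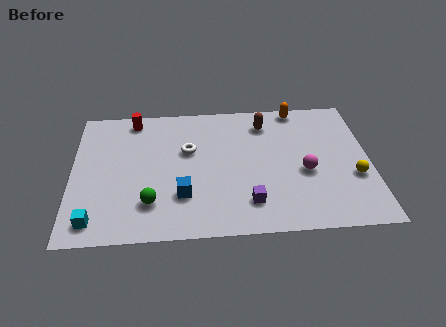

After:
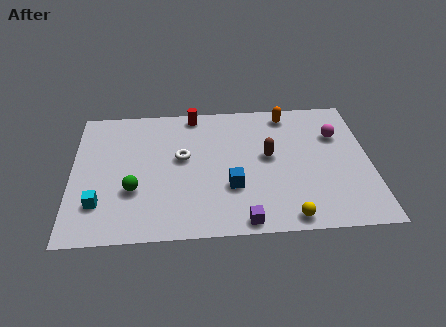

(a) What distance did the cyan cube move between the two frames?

1.1

The cyan cube was near (1.1, 1.3) before and (1.3, 2.4) after, so it travelled √(0.2² + 1.1²) ≈ 1.1 units.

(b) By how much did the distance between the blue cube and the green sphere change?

+3.0

Before: roughly 1.6 units apart; after: 4.6. That's 3.0 units further apart.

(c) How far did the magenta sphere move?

3.0

The magenta sphere was near (11.0, 3.9) before and (12.6, 6.4) after, so it travelled √(1.6² + 2.5²) ≈ 3.0 units.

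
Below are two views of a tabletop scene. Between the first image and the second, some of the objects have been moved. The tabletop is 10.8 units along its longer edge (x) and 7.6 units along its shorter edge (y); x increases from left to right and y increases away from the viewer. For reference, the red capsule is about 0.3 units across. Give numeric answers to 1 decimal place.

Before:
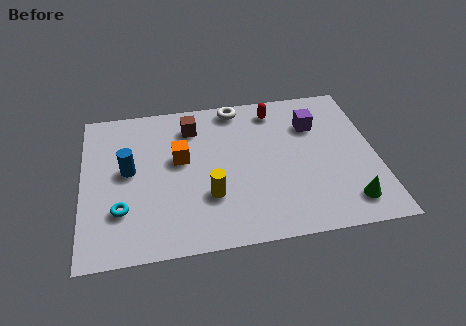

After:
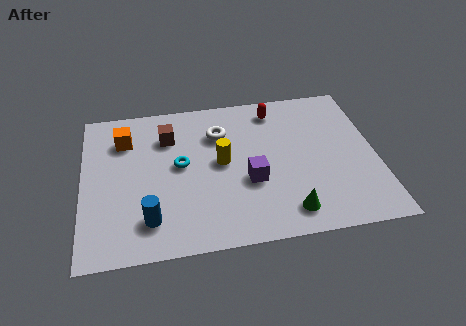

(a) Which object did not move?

the red capsule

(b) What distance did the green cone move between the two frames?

2.2

The green cone was near (9.6, 1.3) before and (7.4, 1.2) after, so it travelled √(2.2² + 0.1²) ≈ 2.2 units.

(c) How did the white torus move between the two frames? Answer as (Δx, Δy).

(-0.7, -1.3)

The white torus was at about (5.8, 6.8) and moved to about (5.1, 5.5).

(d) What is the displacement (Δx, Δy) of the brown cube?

(-0.9, -0.4)

The brown cube was at about (4.1, 6.0) and moved to about (3.2, 5.6).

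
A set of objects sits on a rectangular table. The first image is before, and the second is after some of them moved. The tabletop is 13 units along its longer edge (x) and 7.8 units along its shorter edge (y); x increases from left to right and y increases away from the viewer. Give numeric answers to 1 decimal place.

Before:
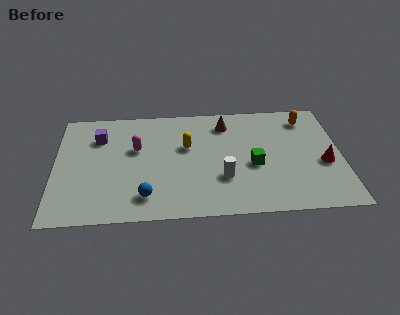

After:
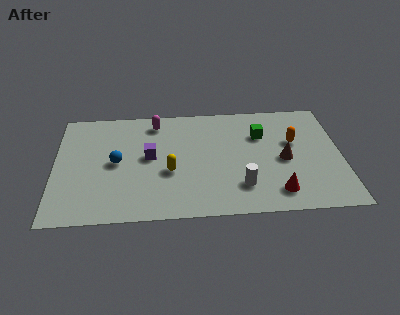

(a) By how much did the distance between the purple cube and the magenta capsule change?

+0.5

They were about 1.9 units apart before and 2.4 after — 0.5 units further apart.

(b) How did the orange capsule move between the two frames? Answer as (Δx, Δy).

(-0.6, -1.6)

The orange capsule was at about (11.5, 6.4) and moved to about (10.9, 4.8).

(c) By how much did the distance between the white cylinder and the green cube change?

+2.0

Before: roughly 1.6 units apart; after: 3.6. That's 2.0 units further apart.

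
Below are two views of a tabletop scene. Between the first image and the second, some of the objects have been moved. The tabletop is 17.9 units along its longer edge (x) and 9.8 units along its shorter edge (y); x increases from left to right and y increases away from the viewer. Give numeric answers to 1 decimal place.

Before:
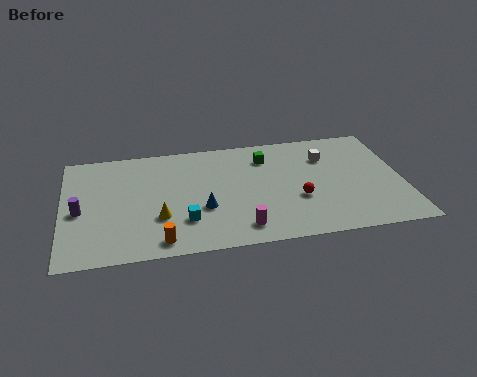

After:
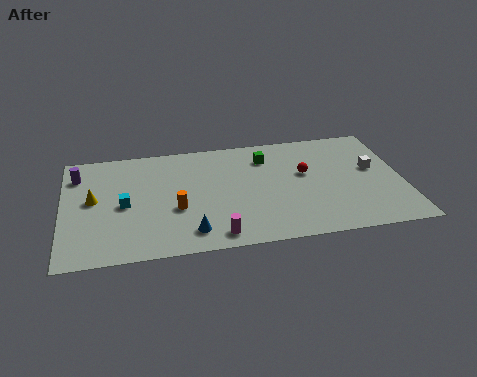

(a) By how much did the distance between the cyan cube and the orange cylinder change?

+0.8

They were about 2.0 units apart before and 2.8 after — 0.8 units further apart.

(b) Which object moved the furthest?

the yellow cone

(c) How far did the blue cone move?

2.0

The blue cone was near (7.3, 3.6) before and (6.6, 1.7) after, so it travelled √(0.7² + 1.9²) ≈ 2.0 units.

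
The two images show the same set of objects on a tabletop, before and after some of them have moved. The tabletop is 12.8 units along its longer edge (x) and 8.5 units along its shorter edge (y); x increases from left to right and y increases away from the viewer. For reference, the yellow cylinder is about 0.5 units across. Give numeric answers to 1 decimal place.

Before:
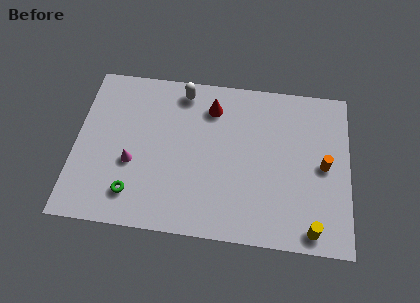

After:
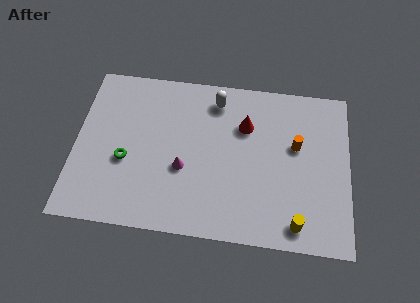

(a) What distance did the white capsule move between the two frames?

1.6

The white capsule was near (4.9, 7.4) before and (6.5, 7.1) after, so it travelled √(1.6² + 0.3²) ≈ 1.6 units.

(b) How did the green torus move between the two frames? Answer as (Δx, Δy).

(-0.4, 1.7)

The green torus started near (2.8, 1.7) and ended near (2.4, 3.4).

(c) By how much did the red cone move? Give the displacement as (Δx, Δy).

(1.6, -0.8)

The red cone was at about (6.3, 6.7) and moved to about (7.9, 5.9).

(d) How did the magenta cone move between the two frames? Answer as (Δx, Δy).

(2.4, 0.0)

The magenta cone was at about (2.7, 3.3) and moved to about (5.1, 3.3).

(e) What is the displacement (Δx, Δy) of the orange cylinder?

(-1.3, 0.9)

The orange cylinder was at about (11.6, 4.2) and moved to about (10.3, 5.1).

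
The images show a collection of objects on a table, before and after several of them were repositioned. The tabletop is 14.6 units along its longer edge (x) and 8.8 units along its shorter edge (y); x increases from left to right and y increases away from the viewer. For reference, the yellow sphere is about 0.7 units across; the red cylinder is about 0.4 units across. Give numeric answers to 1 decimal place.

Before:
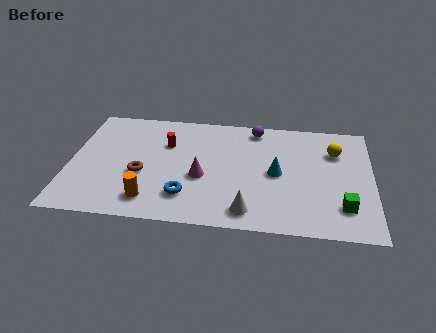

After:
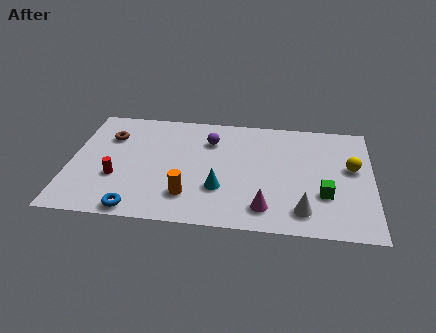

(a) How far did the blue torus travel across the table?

2.6

From (5.7, 2.1) to (3.4, 0.8), the blue torus covered √(2.3² + 1.3²) ≈ 2.6 units.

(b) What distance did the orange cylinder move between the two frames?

1.9

The orange cylinder was near (4.0, 1.6) before and (5.8, 2.1) after, so it travelled √(1.8² + 0.5²) ≈ 1.9 units.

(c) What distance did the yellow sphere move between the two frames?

1.4

The yellow sphere was near (12.8, 6.3) before and (13.6, 5.1) after, so it travelled √(0.8² + 1.2²) ≈ 1.4 units.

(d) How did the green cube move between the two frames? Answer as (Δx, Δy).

(-0.9, 0.8)

The green cube was at about (13.2, 2.1) and moved to about (12.3, 2.9).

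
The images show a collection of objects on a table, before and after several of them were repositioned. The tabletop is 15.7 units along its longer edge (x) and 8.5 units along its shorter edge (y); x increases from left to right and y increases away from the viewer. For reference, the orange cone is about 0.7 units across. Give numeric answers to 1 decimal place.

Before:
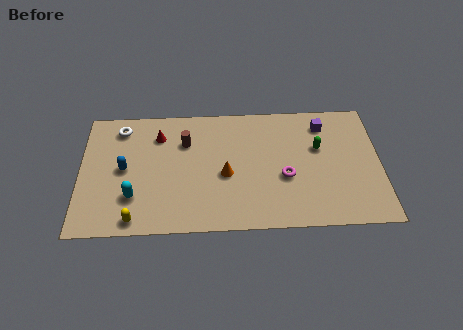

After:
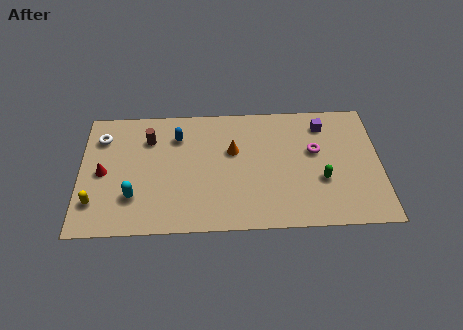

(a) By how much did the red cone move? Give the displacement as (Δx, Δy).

(-2.9, -2.4)

The red cone was at about (4.1, 6.5) and moved to about (1.2, 4.1).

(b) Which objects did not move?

the purple cube and the cyan capsule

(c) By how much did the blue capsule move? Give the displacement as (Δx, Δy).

(2.8, 2.1)

From the two frames, the blue capsule sits at roughly (2.3, 4.3) before and (5.1, 6.4) after.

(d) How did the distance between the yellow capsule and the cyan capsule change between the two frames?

+0.5

The distance was about 1.5 in the first image and 2.0 in the second, so they moved 0.5 units further apart.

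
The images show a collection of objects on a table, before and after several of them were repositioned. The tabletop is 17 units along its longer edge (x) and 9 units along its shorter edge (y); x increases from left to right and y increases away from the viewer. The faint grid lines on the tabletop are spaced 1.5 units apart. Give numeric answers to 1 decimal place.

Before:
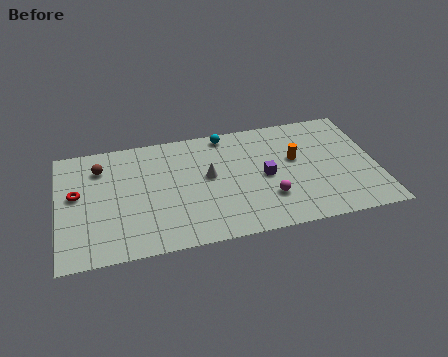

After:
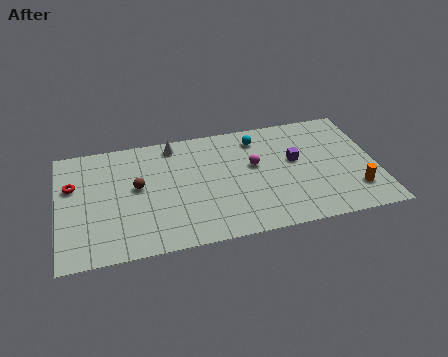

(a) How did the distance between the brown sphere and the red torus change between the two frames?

+1.3

They were about 2.2 units apart before and 3.5 after — 1.3 units further apart.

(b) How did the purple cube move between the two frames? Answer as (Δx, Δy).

(1.7, 0.9)

From the two frames, the purple cube sits at roughly (11.0, 4.3) before and (12.7, 5.2) after.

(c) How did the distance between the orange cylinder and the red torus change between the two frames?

+3.6

The distance was about 11.7 in the first image and 15.3 in the second, so they moved 3.6 units further apart.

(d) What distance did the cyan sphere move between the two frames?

1.8

The cyan sphere was near (9.1, 8.1) before and (10.8, 7.4) after, so it travelled √(1.7² + 0.7²) ≈ 1.8 units.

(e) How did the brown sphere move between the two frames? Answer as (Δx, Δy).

(1.9, -1.9)

The brown sphere was at about (2.3, 6.9) and moved to about (4.2, 5.0).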